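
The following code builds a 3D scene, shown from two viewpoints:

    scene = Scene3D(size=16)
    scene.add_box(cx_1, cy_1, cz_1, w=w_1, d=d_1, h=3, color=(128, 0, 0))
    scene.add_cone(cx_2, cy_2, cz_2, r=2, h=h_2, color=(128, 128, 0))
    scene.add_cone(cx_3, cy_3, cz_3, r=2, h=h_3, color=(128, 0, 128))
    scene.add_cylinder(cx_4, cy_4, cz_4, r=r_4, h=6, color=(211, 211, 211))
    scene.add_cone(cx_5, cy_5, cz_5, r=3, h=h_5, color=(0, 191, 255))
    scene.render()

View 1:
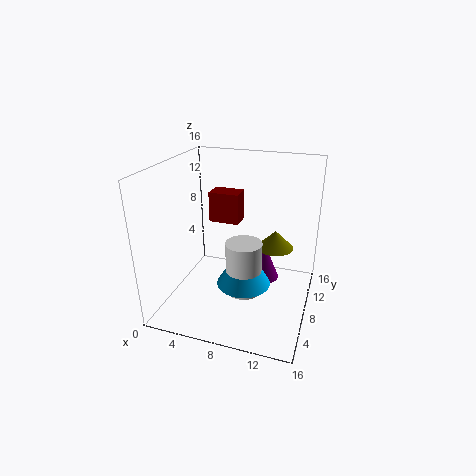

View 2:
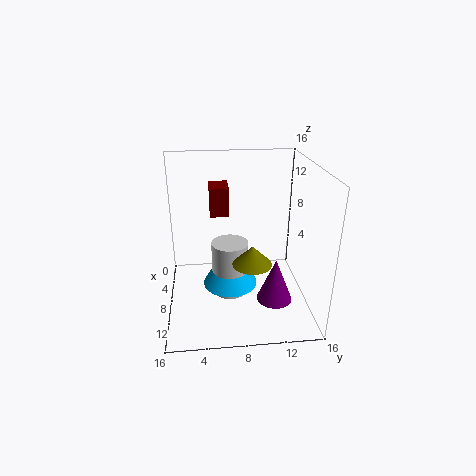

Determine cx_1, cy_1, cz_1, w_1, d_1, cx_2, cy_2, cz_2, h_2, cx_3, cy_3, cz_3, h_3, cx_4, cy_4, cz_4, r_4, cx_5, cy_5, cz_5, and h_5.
cx_1 = 6; cy_1 = 5; cz_1 = 11; w_1 = 3; d_1 = 2; cx_2 = 12; cy_2 = 9; cz_2 = 7; h_2 = 2; cx_3 = 10; cy_3 = 12; cz_3 = 1; h_3 = 5; cx_4 = 9; cy_4 = 7; cz_4 = 2; r_4 = 2; cx_5 = 9; cy_5 = 7; cz_5 = 3; h_5 = 5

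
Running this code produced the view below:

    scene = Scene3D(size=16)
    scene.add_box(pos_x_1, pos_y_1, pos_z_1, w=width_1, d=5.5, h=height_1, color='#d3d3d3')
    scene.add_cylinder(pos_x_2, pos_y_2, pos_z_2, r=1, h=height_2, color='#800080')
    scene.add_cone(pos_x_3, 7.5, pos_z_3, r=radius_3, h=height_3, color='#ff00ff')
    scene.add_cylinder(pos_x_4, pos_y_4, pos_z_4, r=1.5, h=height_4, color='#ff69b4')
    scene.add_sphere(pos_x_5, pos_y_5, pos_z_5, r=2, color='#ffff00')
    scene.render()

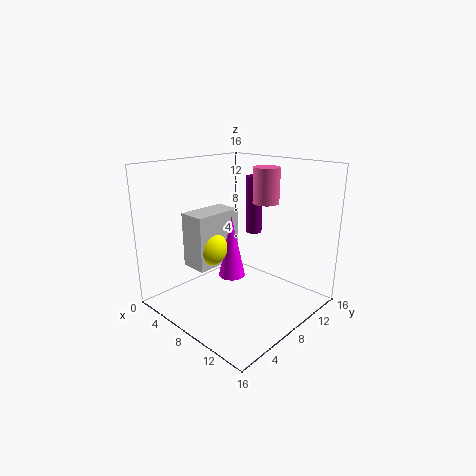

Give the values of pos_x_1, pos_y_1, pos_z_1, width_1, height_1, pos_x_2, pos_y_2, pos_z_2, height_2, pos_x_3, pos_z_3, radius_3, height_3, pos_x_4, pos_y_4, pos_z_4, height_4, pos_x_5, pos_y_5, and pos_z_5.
pos_x_1 = 4
pos_y_1 = 3.5
pos_z_1 = 5
width_1 = 3
height_1 = 6
pos_x_2 = 6
pos_y_2 = 13
pos_z_2 = 7
height_2 = 7
pos_x_3 = 7.5
pos_z_3 = 3.5
radius_3 = 1.5
height_3 = 7
pos_x_4 = 9
pos_y_4 = 11.5
pos_z_4 = 11.5
height_4 = 4
pos_x_5 = 6
pos_y_5 = 5.5
pos_z_5 = 7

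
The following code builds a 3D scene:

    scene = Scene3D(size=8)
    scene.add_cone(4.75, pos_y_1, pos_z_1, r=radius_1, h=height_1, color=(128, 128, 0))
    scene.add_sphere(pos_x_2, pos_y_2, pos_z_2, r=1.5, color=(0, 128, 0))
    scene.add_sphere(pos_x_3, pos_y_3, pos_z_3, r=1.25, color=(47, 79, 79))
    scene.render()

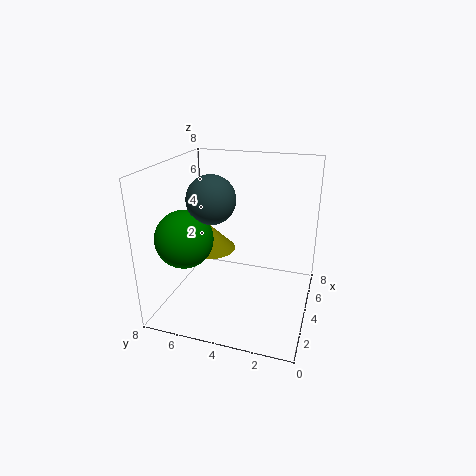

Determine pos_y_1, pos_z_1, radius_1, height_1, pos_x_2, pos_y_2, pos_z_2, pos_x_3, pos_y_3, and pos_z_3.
pos_y_1 = 6
pos_z_1 = 2.75
radius_1 = 1.5
height_1 = 1.5
pos_x_2 = 2
pos_y_2 = 6.25
pos_z_2 = 4.5
pos_x_3 = 2.75
pos_y_3 = 5
pos_z_3 = 6.5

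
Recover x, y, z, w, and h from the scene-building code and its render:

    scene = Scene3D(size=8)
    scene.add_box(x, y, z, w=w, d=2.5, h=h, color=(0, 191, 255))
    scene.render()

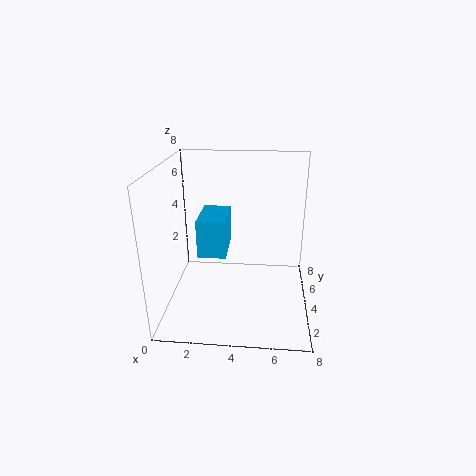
x = 2; y = 2.5; z = 3.5; w = 1.5; h = 2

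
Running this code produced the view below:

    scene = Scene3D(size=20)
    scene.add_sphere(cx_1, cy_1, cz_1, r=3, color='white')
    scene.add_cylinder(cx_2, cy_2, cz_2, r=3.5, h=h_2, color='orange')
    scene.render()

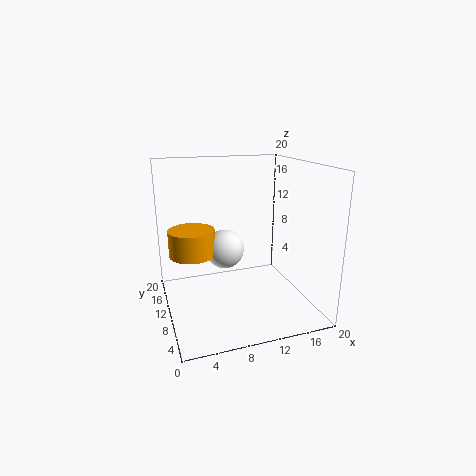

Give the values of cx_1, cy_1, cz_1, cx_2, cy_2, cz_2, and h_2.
cx_1 = 9.5; cy_1 = 15; cz_1 = 6.5; cx_2 = 4.5; cy_2 = 15.5; cz_2 = 6; h_2 = 4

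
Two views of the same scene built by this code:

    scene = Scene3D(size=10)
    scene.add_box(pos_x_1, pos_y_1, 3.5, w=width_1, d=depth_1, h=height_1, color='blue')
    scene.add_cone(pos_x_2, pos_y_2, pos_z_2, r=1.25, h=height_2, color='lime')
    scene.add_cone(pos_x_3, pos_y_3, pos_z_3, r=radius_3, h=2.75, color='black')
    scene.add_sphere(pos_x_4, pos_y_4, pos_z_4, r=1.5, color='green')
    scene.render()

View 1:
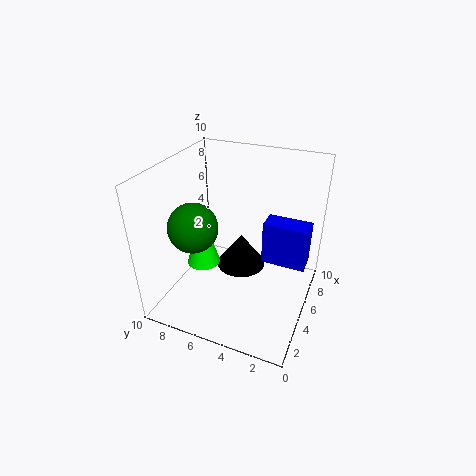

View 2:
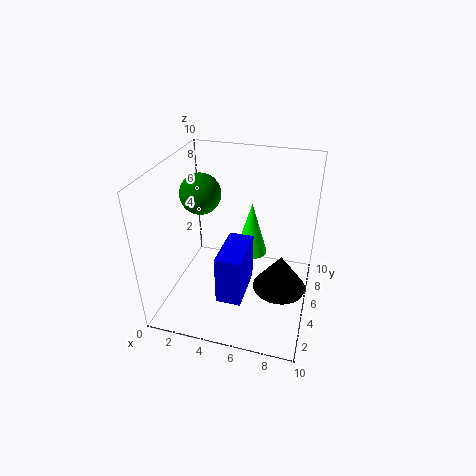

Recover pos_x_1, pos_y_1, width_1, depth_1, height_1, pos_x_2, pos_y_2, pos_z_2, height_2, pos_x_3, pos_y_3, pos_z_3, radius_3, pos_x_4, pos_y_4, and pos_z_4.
pos_x_1 = 5; pos_y_1 = 0.25; width_1 = 1.5; depth_1 = 3; height_1 = 3; pos_x_2 = 5.25; pos_y_2 = 8; pos_z_2 = 2; height_2 = 4.25; pos_x_3 = 8; pos_y_3 = 6; pos_z_3 = 0.5; radius_3 = 2; pos_x_4 = 1.75; pos_y_4 = 6.5; pos_z_4 = 7.25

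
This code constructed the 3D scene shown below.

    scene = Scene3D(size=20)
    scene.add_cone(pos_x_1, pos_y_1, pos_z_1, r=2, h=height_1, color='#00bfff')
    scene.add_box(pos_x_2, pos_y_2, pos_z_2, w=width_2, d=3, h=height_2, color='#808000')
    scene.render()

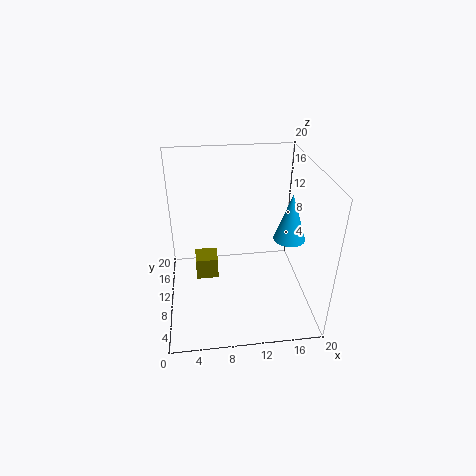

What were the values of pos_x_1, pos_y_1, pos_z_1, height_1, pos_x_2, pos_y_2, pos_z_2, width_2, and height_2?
pos_x_1 = 16, pos_y_1 = 6, pos_z_1 = 12, height_1 = 6, pos_x_2 = 4, pos_y_2 = 8, pos_z_2 = 5, width_2 = 3, height_2 = 3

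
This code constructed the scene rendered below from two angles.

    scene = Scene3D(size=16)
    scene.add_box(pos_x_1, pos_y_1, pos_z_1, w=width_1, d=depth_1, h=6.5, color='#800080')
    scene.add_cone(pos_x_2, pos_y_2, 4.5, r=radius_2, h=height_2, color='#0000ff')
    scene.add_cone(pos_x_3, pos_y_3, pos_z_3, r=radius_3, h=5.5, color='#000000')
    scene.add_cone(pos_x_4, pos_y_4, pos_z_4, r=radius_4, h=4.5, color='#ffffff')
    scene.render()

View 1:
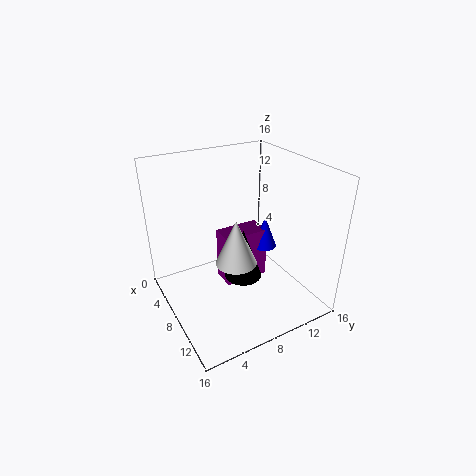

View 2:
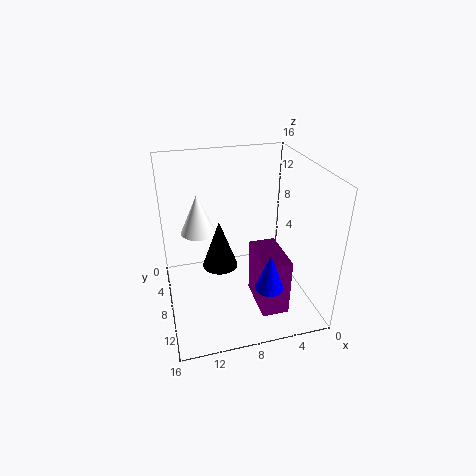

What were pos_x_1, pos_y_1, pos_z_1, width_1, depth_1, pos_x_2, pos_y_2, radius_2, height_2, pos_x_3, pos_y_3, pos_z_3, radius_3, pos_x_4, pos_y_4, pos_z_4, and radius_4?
pos_x_1 = 3.5
pos_y_1 = 7.5
pos_z_1 = 0.5
width_1 = 3
depth_1 = 5.5
pos_x_2 = 6
pos_y_2 = 13
radius_2 = 1.5
height_2 = 4
pos_x_3 = 10
pos_y_3 = 7.5
pos_z_3 = 4.5
radius_3 = 2
pos_x_4 = 12
pos_y_4 = 5.5
pos_z_4 = 8
radius_4 = 2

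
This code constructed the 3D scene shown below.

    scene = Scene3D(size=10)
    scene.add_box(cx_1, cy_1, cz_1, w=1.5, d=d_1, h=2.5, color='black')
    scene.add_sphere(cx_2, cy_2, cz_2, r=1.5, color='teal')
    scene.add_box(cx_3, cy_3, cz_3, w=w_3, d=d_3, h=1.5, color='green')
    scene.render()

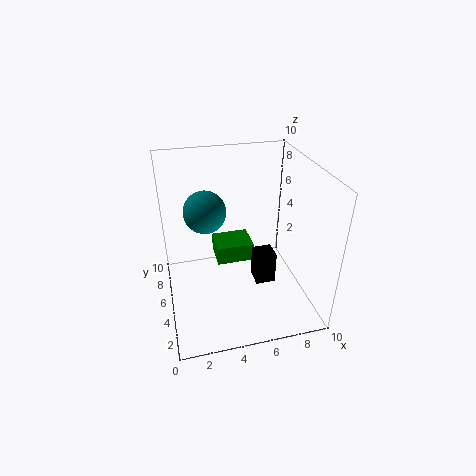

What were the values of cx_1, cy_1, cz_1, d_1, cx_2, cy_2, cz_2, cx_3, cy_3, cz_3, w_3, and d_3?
cx_1 = 6.5
cy_1 = 5
cz_1 = 0.5
d_1 = 1.5
cx_2 = 3
cy_2 = 6.5
cz_2 = 6.5
cx_3 = 4
cy_3 = 7.5
cz_3 = 1
w_3 = 3
d_3 = 2.5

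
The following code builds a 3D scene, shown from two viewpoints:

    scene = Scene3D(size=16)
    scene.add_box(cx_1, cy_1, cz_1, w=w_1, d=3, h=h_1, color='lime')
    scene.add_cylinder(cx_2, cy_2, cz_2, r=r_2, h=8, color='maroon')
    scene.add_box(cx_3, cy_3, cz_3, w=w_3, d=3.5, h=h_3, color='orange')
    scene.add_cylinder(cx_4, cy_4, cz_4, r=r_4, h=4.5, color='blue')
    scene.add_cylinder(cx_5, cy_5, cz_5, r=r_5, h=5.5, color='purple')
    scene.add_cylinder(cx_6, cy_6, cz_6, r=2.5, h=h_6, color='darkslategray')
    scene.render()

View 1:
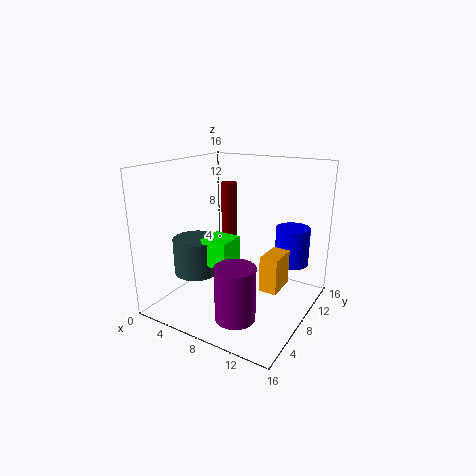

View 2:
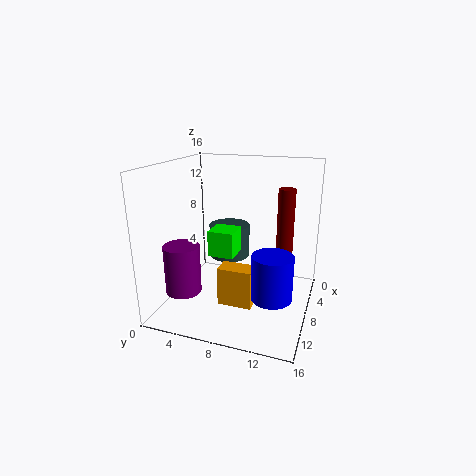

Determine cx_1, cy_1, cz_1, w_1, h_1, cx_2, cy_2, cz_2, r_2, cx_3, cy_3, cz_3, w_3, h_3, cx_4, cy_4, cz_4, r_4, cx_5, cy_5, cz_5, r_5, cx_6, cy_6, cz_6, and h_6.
cx_1 = 5.5; cy_1 = 4.5; cz_1 = 5.5; w_1 = 3; h_1 = 3; cx_2 = 4; cy_2 = 12.5; cz_2 = 5; r_2 = 1; cx_3 = 11; cy_3 = 7.5; cz_3 = 2.5; w_3 = 2; h_3 = 4; cx_4 = 12.5; cy_4 = 13; cz_4 = 4; r_4 = 2; cx_5 = 11; cy_5 = 2.5; cz_5 = 2; r_5 = 2; cx_6 = 4; cy_6 = 5.5; cz_6 = 4; h_6 = 4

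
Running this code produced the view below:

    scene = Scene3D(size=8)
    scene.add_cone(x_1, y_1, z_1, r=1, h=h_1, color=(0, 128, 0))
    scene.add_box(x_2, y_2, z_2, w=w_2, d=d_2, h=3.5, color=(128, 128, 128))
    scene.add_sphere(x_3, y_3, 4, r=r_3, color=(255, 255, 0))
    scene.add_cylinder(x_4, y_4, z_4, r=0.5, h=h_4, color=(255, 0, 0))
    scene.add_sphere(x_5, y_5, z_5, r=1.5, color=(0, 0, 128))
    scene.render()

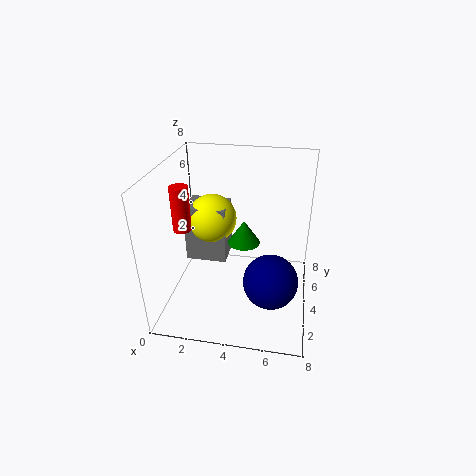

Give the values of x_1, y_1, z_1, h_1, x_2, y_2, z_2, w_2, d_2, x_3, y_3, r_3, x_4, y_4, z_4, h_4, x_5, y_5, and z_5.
x_1 = 4, y_1 = 6, z_1 = 2.5, h_1 = 1.5, x_2 = 0.5, y_2 = 5, z_2 = 1.5, w_2 = 2.5, d_2 = 2, x_3 = 2, y_3 = 6, r_3 = 1.5, x_4 = 1, y_4 = 3.5, z_4 = 4.5, h_4 = 2.5, x_5 = 6, y_5 = 3, z_5 = 2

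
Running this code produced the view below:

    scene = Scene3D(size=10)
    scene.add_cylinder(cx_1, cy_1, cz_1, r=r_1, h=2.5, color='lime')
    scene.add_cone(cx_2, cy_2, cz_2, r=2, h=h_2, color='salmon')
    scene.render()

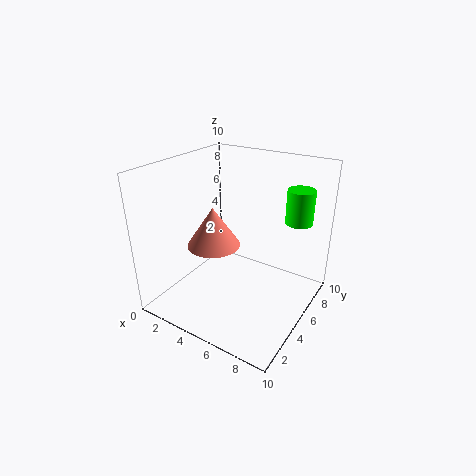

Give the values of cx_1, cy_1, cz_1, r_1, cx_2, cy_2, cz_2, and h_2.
cx_1 = 8
cy_1 = 8.5
cz_1 = 5.5
r_1 = 1
cx_2 = 2.5
cy_2 = 5.5
cz_2 = 3.5
h_2 = 3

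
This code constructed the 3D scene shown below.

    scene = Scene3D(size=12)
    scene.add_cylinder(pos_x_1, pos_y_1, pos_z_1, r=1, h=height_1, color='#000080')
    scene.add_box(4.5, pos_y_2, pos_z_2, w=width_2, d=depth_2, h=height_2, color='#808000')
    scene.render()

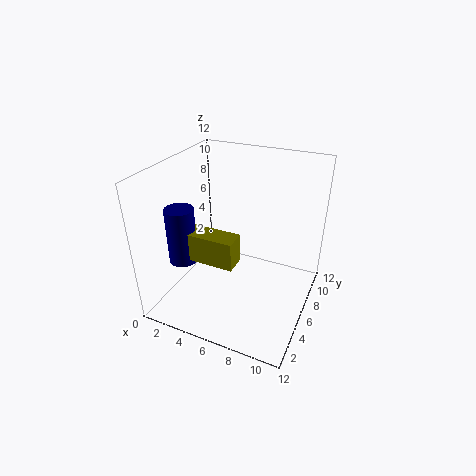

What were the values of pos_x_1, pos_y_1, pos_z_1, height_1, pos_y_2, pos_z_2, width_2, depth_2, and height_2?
pos_x_1 = 4, pos_y_1 = 1, pos_z_1 = 6.5, height_1 = 4, pos_y_2 = 0.5, pos_z_2 = 7, width_2 = 3.5, depth_2 = 1.5, height_2 = 2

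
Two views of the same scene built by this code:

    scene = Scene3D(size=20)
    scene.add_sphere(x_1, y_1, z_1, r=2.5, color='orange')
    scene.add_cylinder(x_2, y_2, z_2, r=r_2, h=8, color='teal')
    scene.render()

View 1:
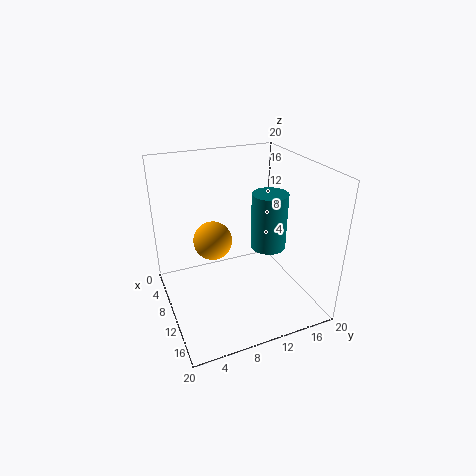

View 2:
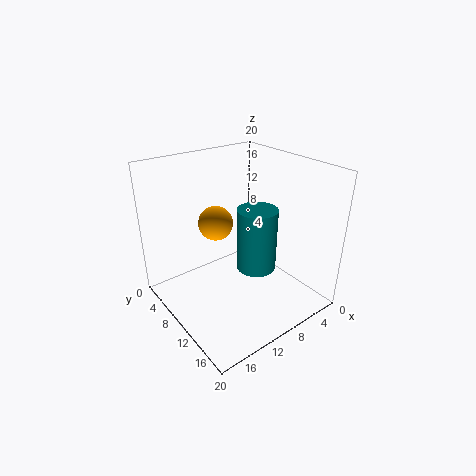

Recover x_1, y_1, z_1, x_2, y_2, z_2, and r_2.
x_1 = 11; y_1 = 6; z_1 = 11; x_2 = 10.5; y_2 = 14.5; z_2 = 8; r_2 = 2.5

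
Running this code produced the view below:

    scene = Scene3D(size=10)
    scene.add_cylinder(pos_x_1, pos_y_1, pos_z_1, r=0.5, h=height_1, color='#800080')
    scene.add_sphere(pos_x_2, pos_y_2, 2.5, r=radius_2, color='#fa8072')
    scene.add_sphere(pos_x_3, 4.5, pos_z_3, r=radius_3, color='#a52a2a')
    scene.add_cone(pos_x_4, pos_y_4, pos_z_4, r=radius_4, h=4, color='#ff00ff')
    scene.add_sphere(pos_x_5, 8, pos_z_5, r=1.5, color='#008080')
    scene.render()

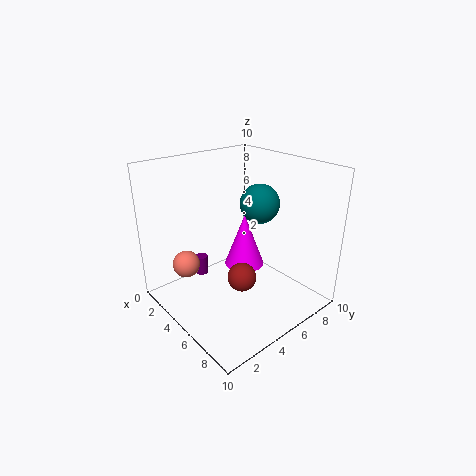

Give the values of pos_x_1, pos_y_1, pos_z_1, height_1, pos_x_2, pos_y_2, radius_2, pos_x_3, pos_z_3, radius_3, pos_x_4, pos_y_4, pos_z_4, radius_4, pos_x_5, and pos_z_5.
pos_x_1 = 1; pos_y_1 = 4.5; pos_z_1 = 0.5; height_1 = 1.5; pos_x_2 = 2; pos_y_2 = 2.5; radius_2 = 1; pos_x_3 = 6; pos_z_3 = 2.5; radius_3 = 1; pos_x_4 = 4; pos_y_4 = 6.5; pos_z_4 = 2; radius_4 = 1.5; pos_x_5 = 4; pos_z_5 = 6.5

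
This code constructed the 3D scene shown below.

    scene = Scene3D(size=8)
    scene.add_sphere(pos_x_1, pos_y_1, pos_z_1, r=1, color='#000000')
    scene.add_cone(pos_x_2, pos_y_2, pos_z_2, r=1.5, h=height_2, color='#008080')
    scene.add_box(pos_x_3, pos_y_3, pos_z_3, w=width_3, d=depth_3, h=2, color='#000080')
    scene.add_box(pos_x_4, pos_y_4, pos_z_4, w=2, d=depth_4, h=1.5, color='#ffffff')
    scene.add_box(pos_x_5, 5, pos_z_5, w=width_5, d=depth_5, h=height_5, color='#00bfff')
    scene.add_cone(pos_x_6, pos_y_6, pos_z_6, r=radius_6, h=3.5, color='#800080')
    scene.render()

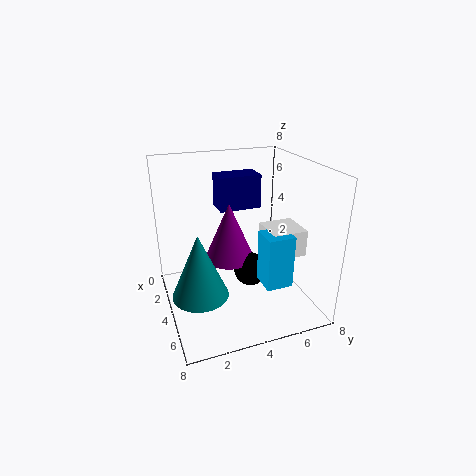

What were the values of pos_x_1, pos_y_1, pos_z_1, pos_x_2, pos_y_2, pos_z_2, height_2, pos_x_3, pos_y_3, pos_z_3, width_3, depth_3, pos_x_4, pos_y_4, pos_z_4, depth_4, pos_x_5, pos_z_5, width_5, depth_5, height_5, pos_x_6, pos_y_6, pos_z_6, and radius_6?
pos_x_1 = 3.5; pos_y_1 = 5; pos_z_1 = 1.5; pos_x_2 = 5; pos_y_2 = 1.5; pos_z_2 = 1.5; height_2 = 3.5; pos_x_3 = 1; pos_y_3 = 3.5; pos_z_3 = 5; width_3 = 1.5; depth_3 = 2.5; pos_x_4 = 3.5; pos_y_4 = 5.5; pos_z_4 = 3; depth_4 = 2; pos_x_5 = 4.5; pos_z_5 = 1.5; width_5 = 1.5; depth_5 = 1.5; height_5 = 3; pos_x_6 = 2.5; pos_y_6 = 4; pos_z_6 = 2; radius_6 = 1.5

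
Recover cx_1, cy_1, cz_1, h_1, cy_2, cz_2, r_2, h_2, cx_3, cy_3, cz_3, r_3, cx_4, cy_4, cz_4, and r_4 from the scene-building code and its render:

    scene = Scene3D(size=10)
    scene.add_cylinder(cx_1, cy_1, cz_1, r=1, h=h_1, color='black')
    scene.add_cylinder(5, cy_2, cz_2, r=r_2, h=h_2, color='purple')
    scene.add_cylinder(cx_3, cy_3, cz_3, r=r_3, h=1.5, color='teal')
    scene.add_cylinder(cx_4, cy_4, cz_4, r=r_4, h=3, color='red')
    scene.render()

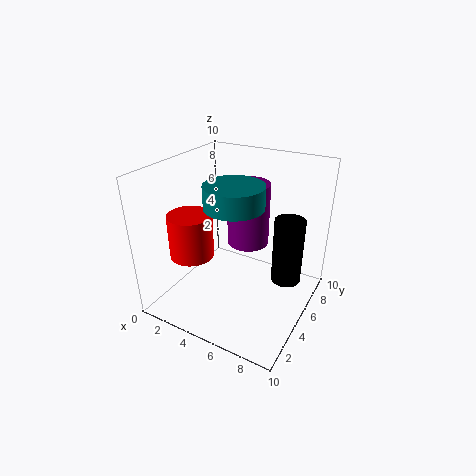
cx_1 = 8.5
cy_1 = 5.5
cz_1 = 2.5
h_1 = 4.5
cy_2 = 6.5
cz_2 = 4
r_2 = 1.5
h_2 = 4.5
cx_3 = 5
cy_3 = 4.5
cz_3 = 7.5
r_3 = 2
cx_4 = 2.5
cy_4 = 3
cz_4 = 4
r_4 = 1.5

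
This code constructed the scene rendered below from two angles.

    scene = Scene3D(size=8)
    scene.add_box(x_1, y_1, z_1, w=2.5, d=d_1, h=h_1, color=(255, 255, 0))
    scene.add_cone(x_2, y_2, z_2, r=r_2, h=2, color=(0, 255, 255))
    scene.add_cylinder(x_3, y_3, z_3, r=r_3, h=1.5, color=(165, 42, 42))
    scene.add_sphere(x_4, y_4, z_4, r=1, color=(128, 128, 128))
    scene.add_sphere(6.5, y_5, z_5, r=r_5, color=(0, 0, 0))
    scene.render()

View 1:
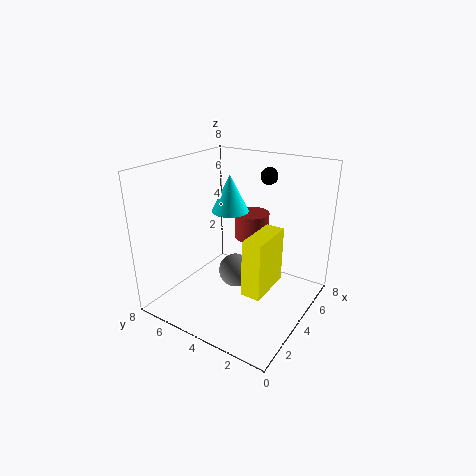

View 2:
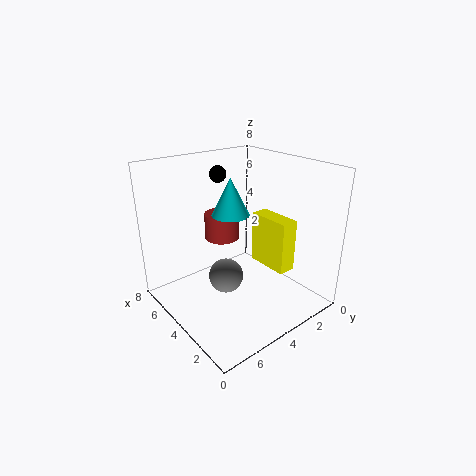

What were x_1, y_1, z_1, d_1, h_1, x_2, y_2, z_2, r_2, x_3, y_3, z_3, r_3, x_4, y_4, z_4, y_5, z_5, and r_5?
x_1 = 2
y_1 = 1.5
z_1 = 2
d_1 = 1
h_1 = 3
x_2 = 4
y_2 = 4.5
z_2 = 5.5
r_2 = 1
x_3 = 5.5
y_3 = 4
z_3 = 3.5
r_3 = 1
x_4 = 4.5
y_4 = 4.5
z_4 = 1.5
y_5 = 3.5
z_5 = 7
r_5 = 0.5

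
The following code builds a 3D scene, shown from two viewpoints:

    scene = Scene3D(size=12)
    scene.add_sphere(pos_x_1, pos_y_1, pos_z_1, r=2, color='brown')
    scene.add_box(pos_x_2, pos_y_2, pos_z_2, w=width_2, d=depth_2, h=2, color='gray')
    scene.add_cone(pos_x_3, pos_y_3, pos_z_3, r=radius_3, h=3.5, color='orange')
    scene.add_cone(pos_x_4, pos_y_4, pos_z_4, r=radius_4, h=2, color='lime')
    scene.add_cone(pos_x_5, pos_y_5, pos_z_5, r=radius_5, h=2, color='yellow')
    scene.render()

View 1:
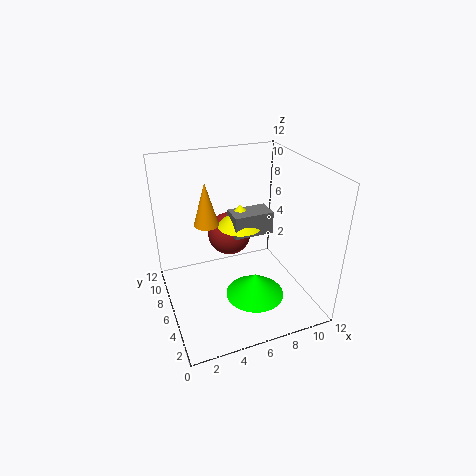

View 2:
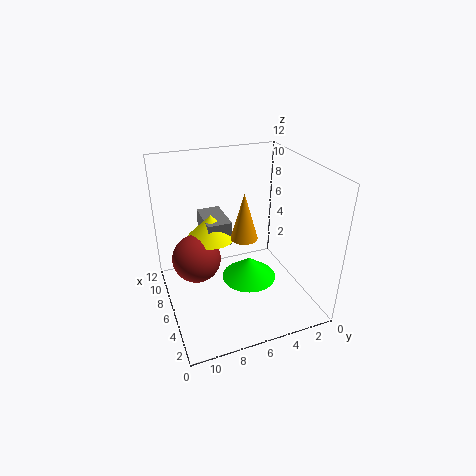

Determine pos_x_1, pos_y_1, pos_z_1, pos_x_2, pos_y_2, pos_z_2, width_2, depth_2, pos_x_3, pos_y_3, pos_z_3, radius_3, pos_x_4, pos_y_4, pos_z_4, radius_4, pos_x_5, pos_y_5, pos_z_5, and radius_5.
pos_x_1 = 6.5
pos_y_1 = 9.5
pos_z_1 = 4.5
pos_x_2 = 6
pos_y_2 = 6.5
pos_z_2 = 5.5
width_2 = 3.5
depth_2 = 2
pos_x_3 = 3.5
pos_y_3 = 6.5
pos_z_3 = 7.5
radius_3 = 1
pos_x_4 = 7
pos_y_4 = 4.5
pos_z_4 = 1
radius_4 = 2.5
pos_x_5 = 7
pos_y_5 = 8
pos_z_5 = 6
radius_5 = 2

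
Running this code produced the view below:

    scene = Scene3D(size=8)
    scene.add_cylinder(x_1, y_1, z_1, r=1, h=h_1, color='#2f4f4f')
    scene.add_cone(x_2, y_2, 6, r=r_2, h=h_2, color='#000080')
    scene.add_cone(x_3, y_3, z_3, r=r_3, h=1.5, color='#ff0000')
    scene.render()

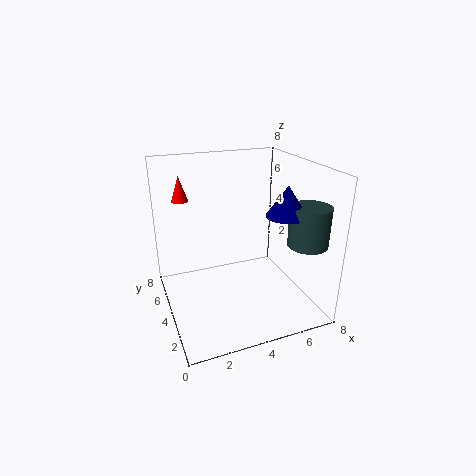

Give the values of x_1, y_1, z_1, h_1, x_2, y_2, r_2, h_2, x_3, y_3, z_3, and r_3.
x_1 = 6.5, y_1 = 1, z_1 = 4.5, h_1 = 2, x_2 = 5.5, y_2 = 1.5, r_2 = 1, h_2 = 1.5, x_3 = 1.5, y_3 = 7, z_3 = 5.5, r_3 = 0.5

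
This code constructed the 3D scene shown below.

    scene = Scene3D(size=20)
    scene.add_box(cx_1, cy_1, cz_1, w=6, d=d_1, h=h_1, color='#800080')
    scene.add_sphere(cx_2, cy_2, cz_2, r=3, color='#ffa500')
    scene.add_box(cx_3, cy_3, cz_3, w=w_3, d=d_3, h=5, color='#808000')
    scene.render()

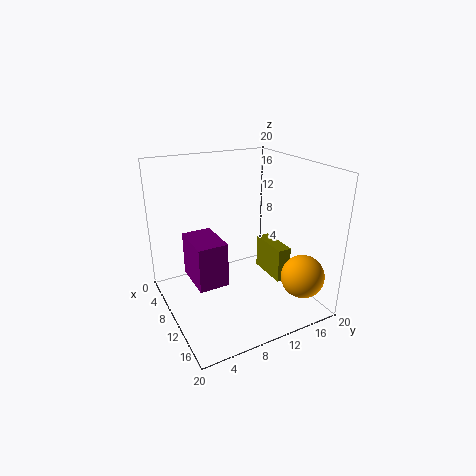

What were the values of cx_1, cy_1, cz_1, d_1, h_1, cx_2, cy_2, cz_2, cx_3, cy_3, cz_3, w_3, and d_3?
cx_1 = 7
cy_1 = 3
cz_1 = 5
d_1 = 4
h_1 = 6
cx_2 = 16
cy_2 = 17
cz_2 = 5
cx_3 = 7
cy_3 = 15
cz_3 = 3
w_3 = 6
d_3 = 2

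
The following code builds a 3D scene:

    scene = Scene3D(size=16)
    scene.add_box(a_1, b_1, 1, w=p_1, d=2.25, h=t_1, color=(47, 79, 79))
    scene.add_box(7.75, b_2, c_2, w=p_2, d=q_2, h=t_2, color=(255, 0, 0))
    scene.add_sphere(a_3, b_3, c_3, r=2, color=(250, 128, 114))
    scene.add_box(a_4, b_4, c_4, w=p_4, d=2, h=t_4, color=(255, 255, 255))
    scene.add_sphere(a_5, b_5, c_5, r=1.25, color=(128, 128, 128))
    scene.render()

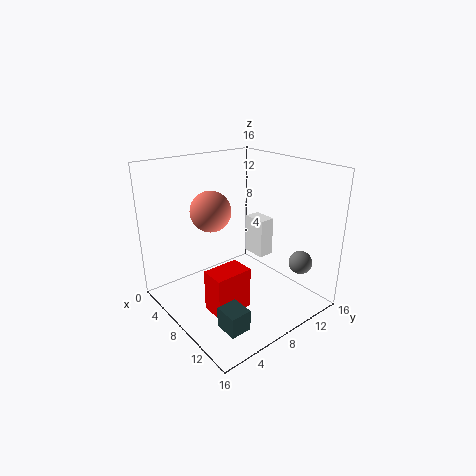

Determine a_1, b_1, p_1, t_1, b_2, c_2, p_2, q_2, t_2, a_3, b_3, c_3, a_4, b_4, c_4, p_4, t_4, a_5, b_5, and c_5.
a_1 = 11.5; b_1 = 2.5; p_1 = 2.5; t_1 = 2.25; b_2 = 3.5; c_2 = 0.5; p_2 = 2.75; q_2 = 4.25; t_2 = 4.75; a_3 = 8.75; b_3 = 4; c_3 = 12.25; a_4 = 3.25; b_4 = 13.25; c_4 = 3; p_4 = 3; t_4 = 5; a_5 = 13.75; b_5 = 12; c_5 = 6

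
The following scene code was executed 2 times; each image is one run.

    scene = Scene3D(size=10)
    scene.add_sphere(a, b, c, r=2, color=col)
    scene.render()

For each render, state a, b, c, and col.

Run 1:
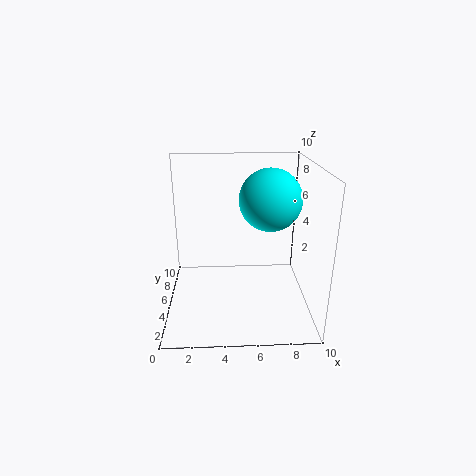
a = 7; b = 4; c = 8; col = 'cyan'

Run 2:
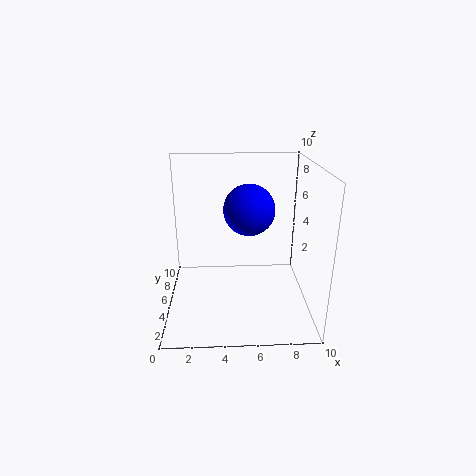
a = 6; b = 8; c = 6; col = 'blue'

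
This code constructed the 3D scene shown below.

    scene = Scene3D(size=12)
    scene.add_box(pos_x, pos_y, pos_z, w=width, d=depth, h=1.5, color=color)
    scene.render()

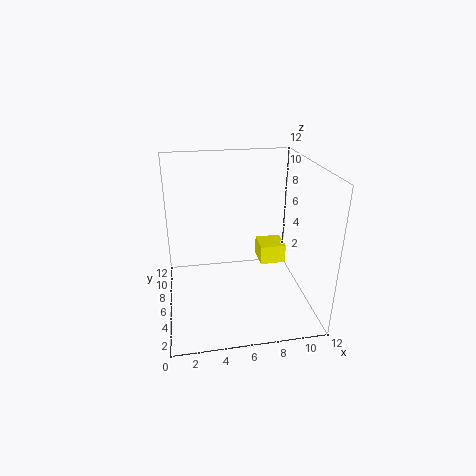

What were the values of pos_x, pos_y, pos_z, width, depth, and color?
pos_x = 7.5
pos_y = 4
pos_z = 4.5
width = 2
depth = 2
color = 'yellow'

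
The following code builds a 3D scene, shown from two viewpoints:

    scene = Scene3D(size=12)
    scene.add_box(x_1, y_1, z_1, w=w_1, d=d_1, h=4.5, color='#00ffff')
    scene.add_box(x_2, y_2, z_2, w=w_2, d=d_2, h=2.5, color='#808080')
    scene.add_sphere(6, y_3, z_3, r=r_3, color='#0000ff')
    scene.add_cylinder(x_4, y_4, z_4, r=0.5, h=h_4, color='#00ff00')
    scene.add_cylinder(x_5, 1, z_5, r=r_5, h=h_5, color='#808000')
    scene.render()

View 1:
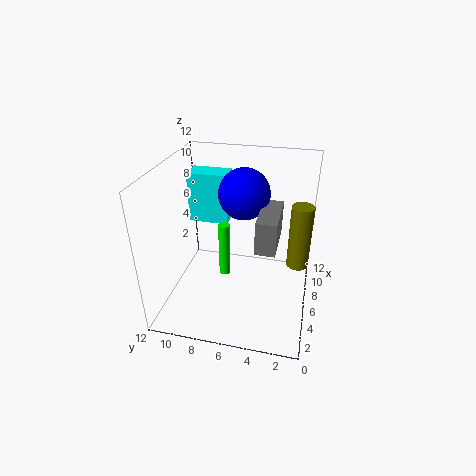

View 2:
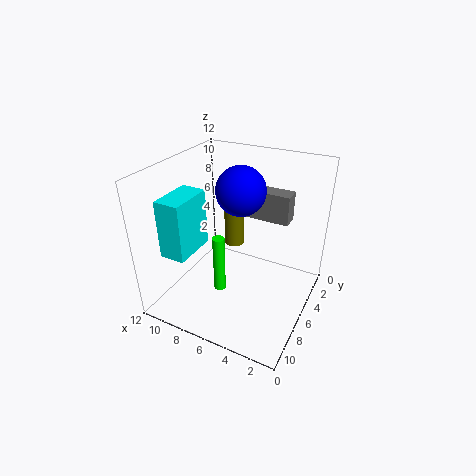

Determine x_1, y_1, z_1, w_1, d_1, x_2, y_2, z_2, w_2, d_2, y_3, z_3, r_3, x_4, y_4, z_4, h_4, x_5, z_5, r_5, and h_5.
x_1 = 8; y_1 = 7.5; z_1 = 6; w_1 = 2; d_1 = 3.5; x_2 = 2.5; y_2 = 2.5; z_2 = 7; w_2 = 4; d_2 = 1.5; y_3 = 5.5; z_3 = 10; r_3 = 2; x_4 = 7; y_4 = 7.5; z_4 = 1.5; h_4 = 5; x_5 = 9; z_5 = 2; r_5 = 1; h_5 = 6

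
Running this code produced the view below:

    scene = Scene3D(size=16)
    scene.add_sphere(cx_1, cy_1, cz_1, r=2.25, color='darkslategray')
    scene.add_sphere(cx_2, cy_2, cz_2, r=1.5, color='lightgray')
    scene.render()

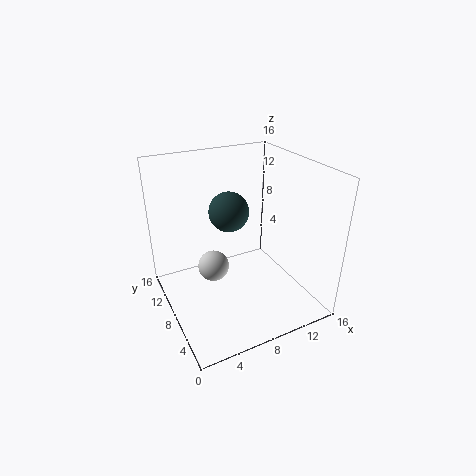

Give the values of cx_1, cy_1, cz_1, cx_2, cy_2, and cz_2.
cx_1 = 7.75; cy_1 = 9.75; cz_1 = 10.5; cx_2 = 3.75; cy_2 = 5; cz_2 = 7.5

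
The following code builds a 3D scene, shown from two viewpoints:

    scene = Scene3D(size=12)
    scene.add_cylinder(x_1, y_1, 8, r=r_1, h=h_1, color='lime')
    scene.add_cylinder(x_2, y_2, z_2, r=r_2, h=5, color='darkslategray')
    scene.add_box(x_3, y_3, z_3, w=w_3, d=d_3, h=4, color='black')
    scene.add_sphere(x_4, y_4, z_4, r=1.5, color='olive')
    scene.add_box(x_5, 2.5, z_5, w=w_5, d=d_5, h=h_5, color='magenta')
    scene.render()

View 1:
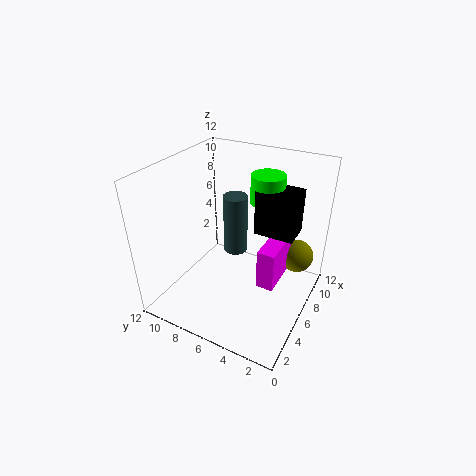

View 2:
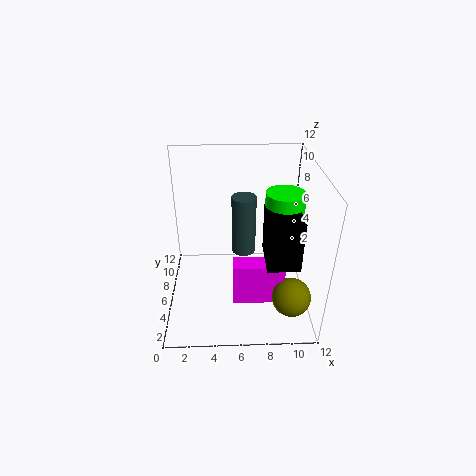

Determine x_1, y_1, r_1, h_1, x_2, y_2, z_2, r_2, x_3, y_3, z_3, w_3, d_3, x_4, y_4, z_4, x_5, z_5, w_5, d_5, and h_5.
x_1 = 9.5, y_1 = 5, r_1 = 1.5, h_1 = 2.5, x_2 = 6.5, y_2 = 6.5, z_2 = 4.5, r_2 = 1, x_3 = 8, y_3 = 2, z_3 = 5.5, w_3 = 2.5, d_3 = 3.5, x_4 = 10, y_4 = 2, z_4 = 3, x_5 = 5.5, z_5 = 2, w_5 = 4, d_5 = 1.5, h_5 = 3.5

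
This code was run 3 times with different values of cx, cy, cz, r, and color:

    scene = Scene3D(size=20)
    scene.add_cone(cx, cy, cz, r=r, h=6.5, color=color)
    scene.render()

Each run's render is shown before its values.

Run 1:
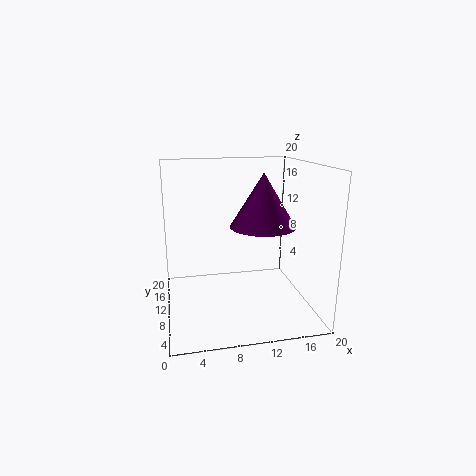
cx = 12; cy = 5; cz = 13; r = 4; color = 'purple'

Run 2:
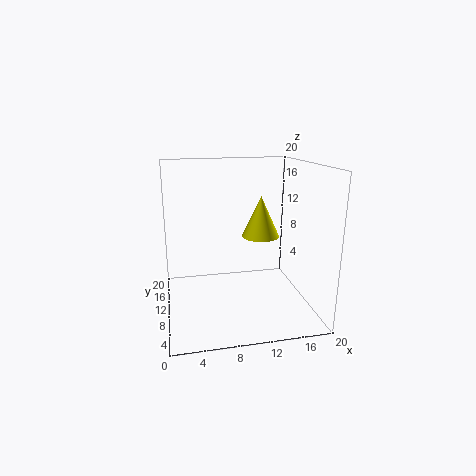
cx = 15; cy = 16; cz = 8; r = 3; color = 'yellow'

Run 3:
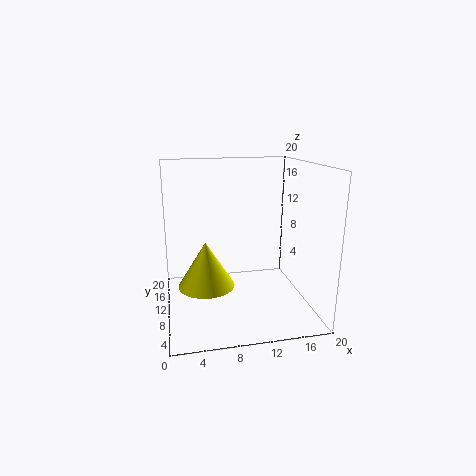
cx = 5.5; cy = 10.5; cz = 3; r = 4; color = 'yellow'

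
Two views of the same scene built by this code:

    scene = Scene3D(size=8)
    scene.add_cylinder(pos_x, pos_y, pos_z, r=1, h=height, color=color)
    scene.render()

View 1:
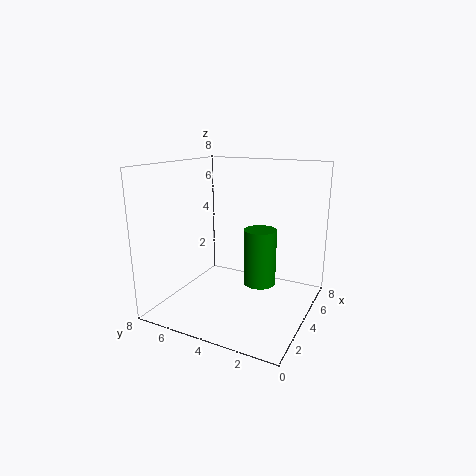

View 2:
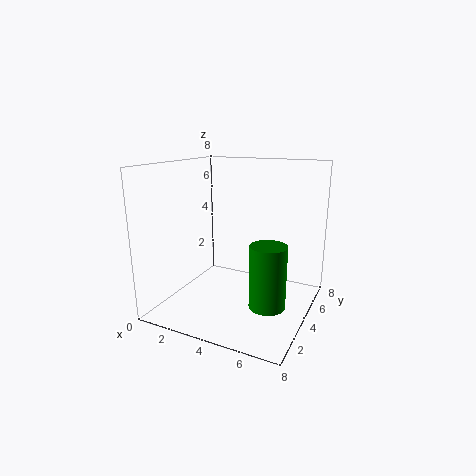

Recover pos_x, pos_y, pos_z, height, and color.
pos_x = 6
pos_y = 3.5
pos_z = 0.5
height = 3.5
color = 'green'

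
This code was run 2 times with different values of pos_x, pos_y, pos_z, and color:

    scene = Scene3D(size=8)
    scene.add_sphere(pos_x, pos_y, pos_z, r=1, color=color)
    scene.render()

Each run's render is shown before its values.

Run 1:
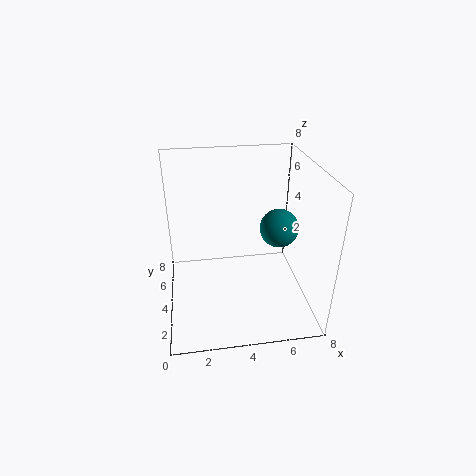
pos_x = 6; pos_y = 3; pos_z = 5; color = 'teal'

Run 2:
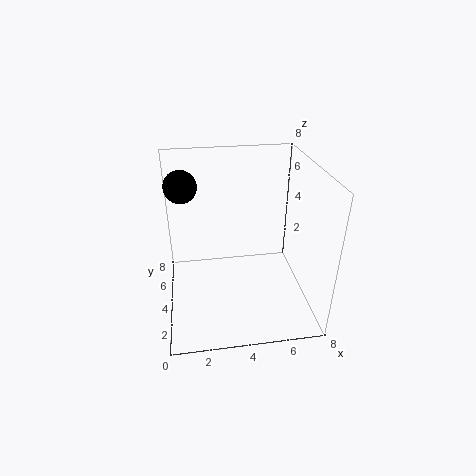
pos_x = 1; pos_y = 7; pos_z = 6; color = 'black'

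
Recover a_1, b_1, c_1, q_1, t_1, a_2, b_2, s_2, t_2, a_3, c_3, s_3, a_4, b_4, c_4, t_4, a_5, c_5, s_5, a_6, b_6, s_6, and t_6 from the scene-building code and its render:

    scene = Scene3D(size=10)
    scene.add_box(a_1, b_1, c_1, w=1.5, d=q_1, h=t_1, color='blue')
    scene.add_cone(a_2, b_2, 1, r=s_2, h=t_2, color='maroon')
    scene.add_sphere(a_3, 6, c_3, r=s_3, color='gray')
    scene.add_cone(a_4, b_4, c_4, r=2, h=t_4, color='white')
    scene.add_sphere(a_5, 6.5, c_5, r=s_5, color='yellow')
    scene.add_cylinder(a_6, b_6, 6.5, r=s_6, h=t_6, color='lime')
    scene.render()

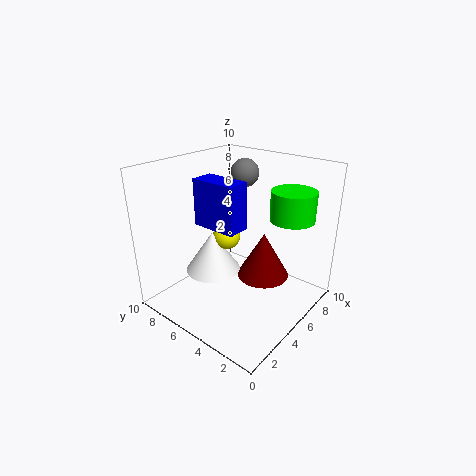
a_1 = 2.5
b_1 = 3.5
c_1 = 6.5
q_1 = 3
t_1 = 3
a_2 = 7.5
b_2 = 4.5
s_2 = 2
t_2 = 3.5
a_3 = 7
c_3 = 9
s_3 = 1
a_4 = 4.5
b_4 = 7
c_4 = 2
t_4 = 3
a_5 = 5.5
c_5 = 4.5
s_5 = 1
a_6 = 7
b_6 = 2
s_6 = 1.5
t_6 = 2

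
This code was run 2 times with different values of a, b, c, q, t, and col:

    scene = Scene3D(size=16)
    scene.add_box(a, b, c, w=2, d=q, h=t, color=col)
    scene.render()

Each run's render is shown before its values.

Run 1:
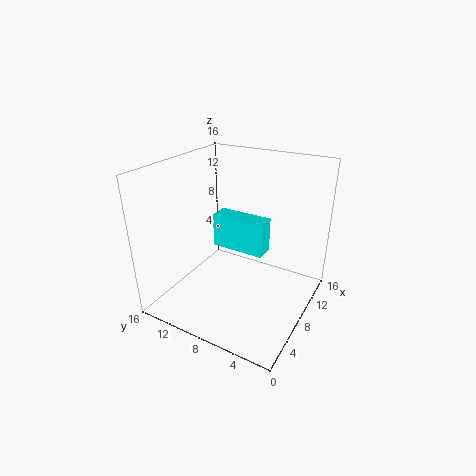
a = 5.5
b = 4
c = 8
q = 5.5
t = 3.5
col = 'cyan'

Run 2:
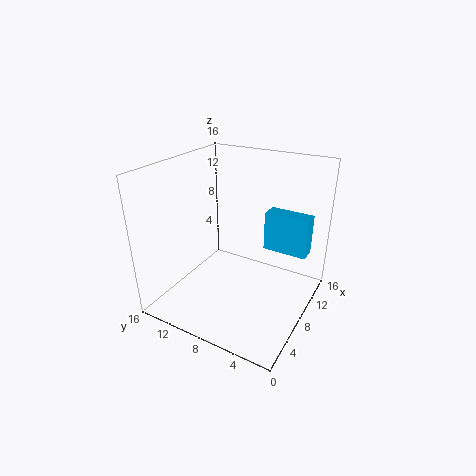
a = 10.5
b = 1
c = 6
q = 5
t = 4.5
col = 'deepskyblue'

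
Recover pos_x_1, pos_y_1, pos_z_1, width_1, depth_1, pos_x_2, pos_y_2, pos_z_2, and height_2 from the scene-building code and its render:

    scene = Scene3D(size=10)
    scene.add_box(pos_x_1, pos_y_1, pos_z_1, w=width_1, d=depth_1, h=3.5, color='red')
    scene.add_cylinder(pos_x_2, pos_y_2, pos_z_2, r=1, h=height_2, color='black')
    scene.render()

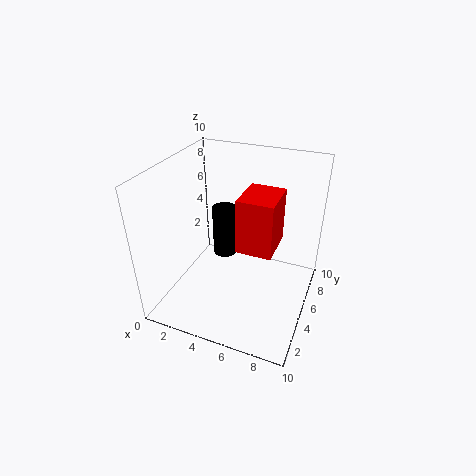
pos_x_1 = 5.75, pos_y_1 = 2.75, pos_z_1 = 5.5, width_1 = 2.25, depth_1 = 2.75, pos_x_2 = 2.25, pos_y_2 = 8.75, pos_z_2 = 0.75, height_2 = 4.25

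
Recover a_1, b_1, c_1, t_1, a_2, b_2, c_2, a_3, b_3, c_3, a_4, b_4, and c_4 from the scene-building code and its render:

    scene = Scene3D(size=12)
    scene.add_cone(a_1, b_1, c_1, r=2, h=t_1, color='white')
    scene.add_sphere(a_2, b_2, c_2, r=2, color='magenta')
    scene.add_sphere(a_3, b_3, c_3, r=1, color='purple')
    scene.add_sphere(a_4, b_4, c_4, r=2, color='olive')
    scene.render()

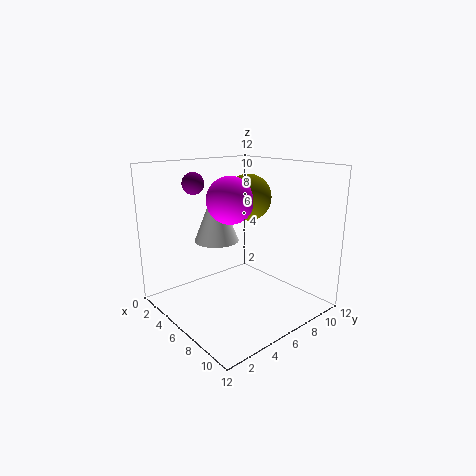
a_1 = 3
b_1 = 6
c_1 = 5
t_1 = 5
a_2 = 5
b_2 = 6
c_2 = 9
a_3 = 1
b_3 = 5
c_3 = 10
a_4 = 5
b_4 = 8
c_4 = 9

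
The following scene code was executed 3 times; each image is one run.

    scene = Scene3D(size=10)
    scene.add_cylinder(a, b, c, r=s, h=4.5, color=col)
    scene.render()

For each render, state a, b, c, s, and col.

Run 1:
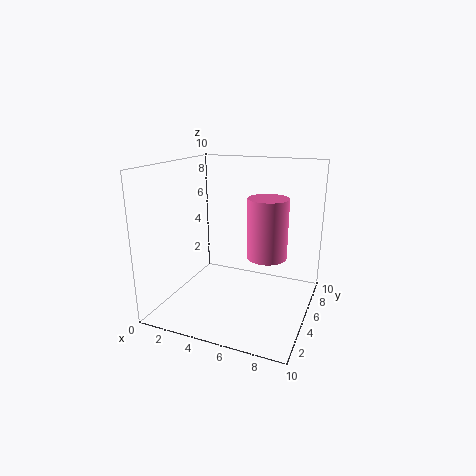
a = 6.5; b = 7; c = 3; s = 1.5; col = 'hotpink'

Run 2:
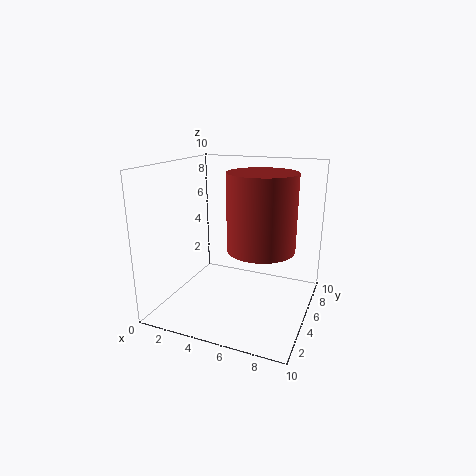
a = 7.5; b = 2.5; c = 5.5; s = 2; col = 'brown'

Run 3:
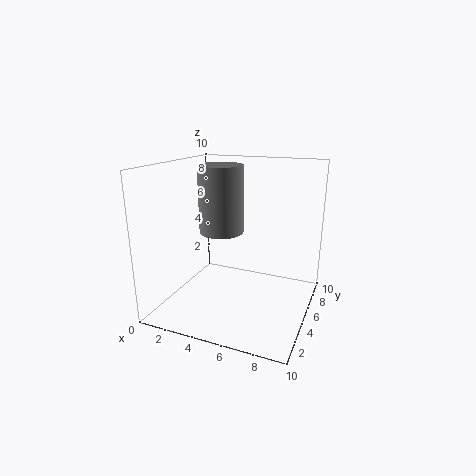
a = 4; b = 4.5; c = 5.5; s = 1.5; col = 'gray'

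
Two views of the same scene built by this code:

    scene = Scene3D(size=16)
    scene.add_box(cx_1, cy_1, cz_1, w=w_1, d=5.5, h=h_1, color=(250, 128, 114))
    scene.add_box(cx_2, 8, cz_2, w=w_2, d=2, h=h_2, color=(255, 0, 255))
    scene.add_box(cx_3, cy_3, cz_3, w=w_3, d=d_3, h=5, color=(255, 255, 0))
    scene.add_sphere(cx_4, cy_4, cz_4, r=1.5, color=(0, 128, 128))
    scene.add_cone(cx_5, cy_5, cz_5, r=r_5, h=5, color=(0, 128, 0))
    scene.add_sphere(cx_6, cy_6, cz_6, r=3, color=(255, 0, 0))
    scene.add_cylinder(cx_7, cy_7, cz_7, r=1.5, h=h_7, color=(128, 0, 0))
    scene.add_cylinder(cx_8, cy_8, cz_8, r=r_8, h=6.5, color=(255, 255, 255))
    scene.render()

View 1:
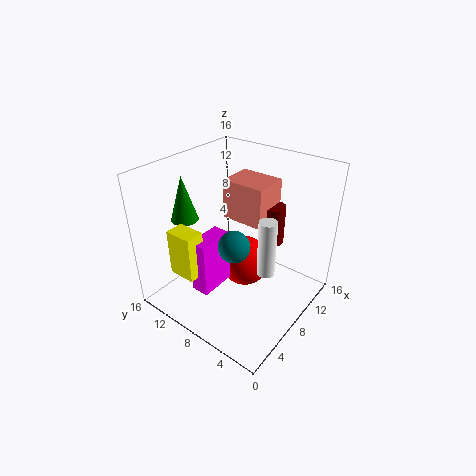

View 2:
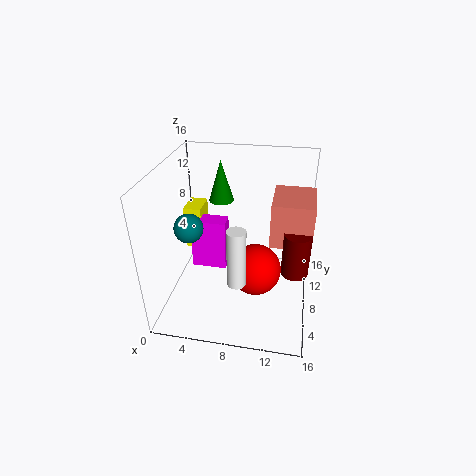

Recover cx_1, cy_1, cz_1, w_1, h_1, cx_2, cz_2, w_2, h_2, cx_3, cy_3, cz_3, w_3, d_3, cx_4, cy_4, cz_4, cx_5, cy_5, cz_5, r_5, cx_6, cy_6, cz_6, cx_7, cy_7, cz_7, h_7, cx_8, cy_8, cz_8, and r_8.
cx_1 = 11.5, cy_1 = 7.5, cz_1 = 7.5, w_1 = 4.5, h_1 = 5, cx_2 = 2.5, cz_2 = 3.5, w_2 = 4, h_2 = 6, cx_3 = 1.5, cy_3 = 9, cz_3 = 5.5, w_3 = 2, d_3 = 3, cx_4 = 3.5, cy_4 = 5, cz_4 = 10.5, cx_5 = 5, cy_5 = 13, cz_5 = 10, r_5 = 1.5, cx_6 = 10, cy_6 = 8.5, cz_6 = 3.5, cx_7 = 14.5, cy_7 = 7.5, cz_7 = 4.5, h_7 = 5, cx_8 = 8.5, cy_8 = 4.5, cz_8 = 4.5, r_8 = 1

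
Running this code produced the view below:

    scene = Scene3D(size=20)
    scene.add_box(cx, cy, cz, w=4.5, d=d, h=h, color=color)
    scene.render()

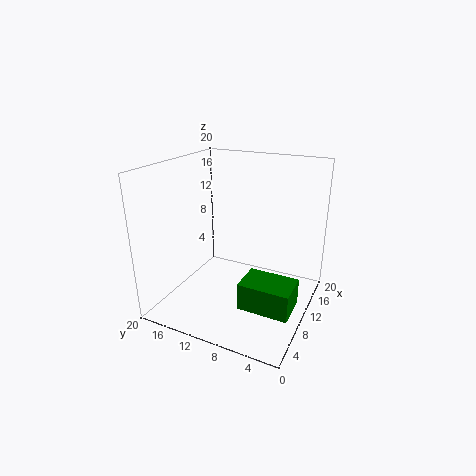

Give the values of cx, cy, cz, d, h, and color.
cx = 3.5
cy = 0.5
cz = 3.5
d = 6.5
h = 3.5
color = 'green'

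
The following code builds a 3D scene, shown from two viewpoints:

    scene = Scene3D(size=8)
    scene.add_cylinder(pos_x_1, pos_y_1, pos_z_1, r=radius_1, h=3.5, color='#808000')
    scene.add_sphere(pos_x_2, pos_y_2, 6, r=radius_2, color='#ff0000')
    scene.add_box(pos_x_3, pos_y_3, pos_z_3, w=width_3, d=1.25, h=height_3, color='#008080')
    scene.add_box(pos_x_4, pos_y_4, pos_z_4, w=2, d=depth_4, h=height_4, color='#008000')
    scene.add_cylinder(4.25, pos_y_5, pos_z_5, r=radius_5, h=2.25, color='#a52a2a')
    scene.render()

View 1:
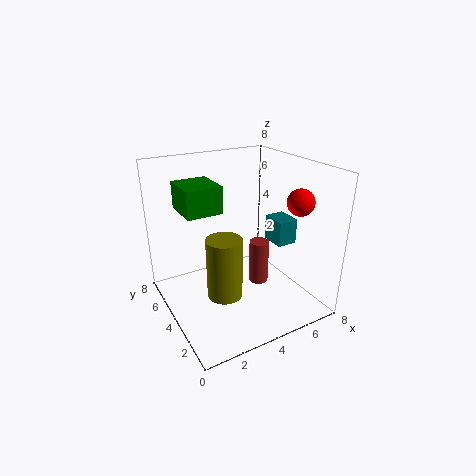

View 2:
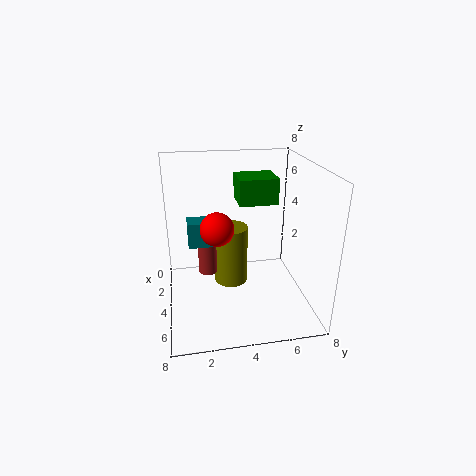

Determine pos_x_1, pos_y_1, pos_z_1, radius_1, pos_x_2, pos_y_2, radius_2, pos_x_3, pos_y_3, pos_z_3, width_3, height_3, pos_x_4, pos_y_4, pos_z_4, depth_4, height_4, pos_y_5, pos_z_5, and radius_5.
pos_x_1 = 3; pos_y_1 = 3.75; pos_z_1 = 0.75; radius_1 = 1; pos_x_2 = 7; pos_y_2 = 2.5; radius_2 = 0.75; pos_x_3 = 4.75; pos_y_3 = 1.25; pos_z_3 = 4.5; width_3 = 1; height_3 = 1.25; pos_x_4 = 1.25; pos_y_4 = 4.25; pos_z_4 = 5.5; depth_4 = 2.25; height_4 = 1.5; pos_y_5 = 2.25; pos_z_5 = 2.25; radius_5 = 0.5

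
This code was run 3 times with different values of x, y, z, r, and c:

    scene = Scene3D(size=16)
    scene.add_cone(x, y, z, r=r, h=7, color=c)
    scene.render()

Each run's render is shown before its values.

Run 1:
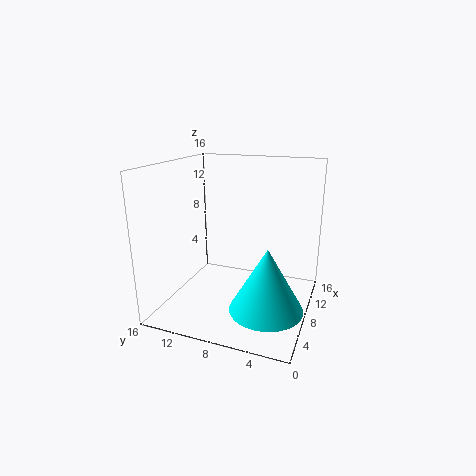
x = 6, y = 4, z = 1, r = 4, c = 'cyan'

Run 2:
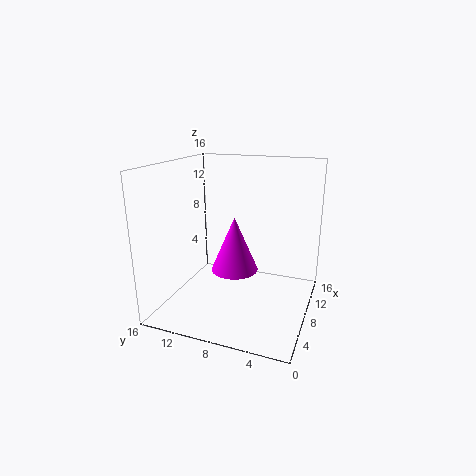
x = 12, y = 10, z = 2, r = 3, c = 'magenta'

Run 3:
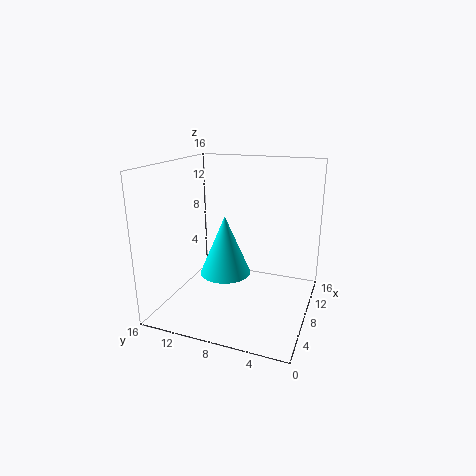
x = 9, y = 10, z = 3, r = 3, c = 'cyan'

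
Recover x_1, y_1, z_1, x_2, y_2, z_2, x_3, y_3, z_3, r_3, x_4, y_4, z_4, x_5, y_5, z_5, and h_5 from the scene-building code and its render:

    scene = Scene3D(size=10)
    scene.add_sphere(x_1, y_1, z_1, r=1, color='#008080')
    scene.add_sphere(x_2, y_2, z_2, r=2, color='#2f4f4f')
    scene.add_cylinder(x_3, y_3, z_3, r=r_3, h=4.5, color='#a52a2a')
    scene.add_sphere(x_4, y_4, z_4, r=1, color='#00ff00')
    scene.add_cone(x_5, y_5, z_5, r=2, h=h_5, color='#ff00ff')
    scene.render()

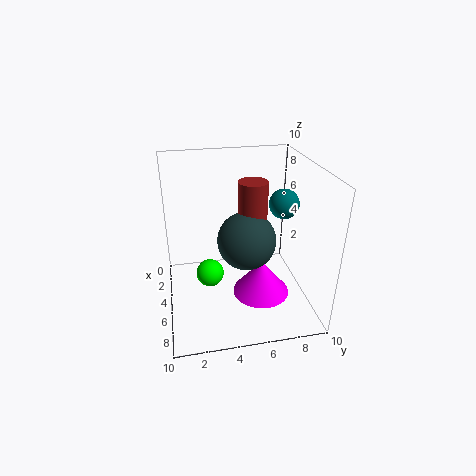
x_1 = 5.5; y_1 = 8; z_1 = 7.5; x_2 = 5.5; y_2 = 5.5; z_2 = 5; x_3 = 5; y_3 = 6; z_3 = 4.5; r_3 = 1; x_4 = 4.5; y_4 = 3; z_4 = 2; x_5 = 6; y_5 = 6.5; z_5 = 1; h_5 = 2.5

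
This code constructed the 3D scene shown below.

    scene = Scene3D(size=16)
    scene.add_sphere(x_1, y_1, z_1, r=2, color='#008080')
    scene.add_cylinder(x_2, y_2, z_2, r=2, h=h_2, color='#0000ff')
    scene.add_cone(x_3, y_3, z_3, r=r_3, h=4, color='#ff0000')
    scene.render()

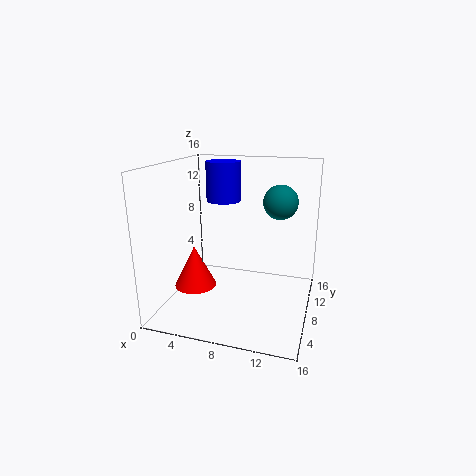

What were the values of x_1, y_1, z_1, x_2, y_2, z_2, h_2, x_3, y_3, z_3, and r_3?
x_1 = 12; y_1 = 11.5; z_1 = 11.5; x_2 = 5.5; y_2 = 10.5; z_2 = 11.5; h_2 = 4.5; x_3 = 5.5; y_3 = 2; z_3 = 5; r_3 = 2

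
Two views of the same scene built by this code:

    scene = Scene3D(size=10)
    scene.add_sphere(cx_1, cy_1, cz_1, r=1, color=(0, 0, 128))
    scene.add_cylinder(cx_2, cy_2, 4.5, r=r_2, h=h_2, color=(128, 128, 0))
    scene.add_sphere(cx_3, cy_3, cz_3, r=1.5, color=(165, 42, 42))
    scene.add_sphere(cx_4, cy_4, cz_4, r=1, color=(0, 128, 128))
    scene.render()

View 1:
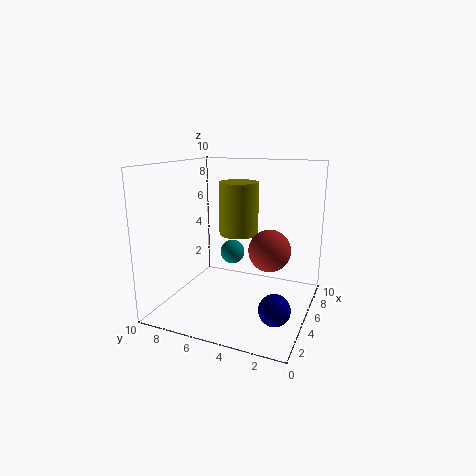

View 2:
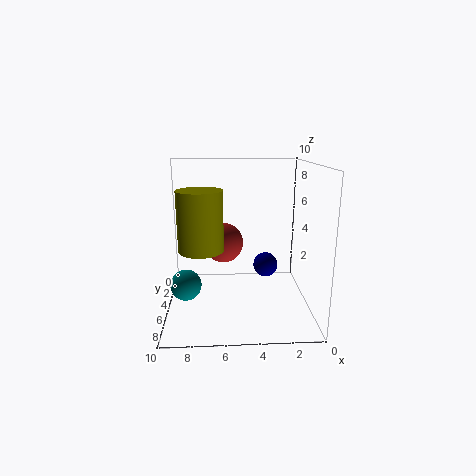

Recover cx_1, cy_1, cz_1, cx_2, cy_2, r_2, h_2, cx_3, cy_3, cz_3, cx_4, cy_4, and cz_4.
cx_1 = 2.5
cy_1 = 1.5
cz_1 = 1.5
cx_2 = 7.5
cy_2 = 6
r_2 = 1.5
h_2 = 4
cx_3 = 6
cy_3 = 3
cz_3 = 4
cx_4 = 8.5
cy_4 = 7
cz_4 = 2.5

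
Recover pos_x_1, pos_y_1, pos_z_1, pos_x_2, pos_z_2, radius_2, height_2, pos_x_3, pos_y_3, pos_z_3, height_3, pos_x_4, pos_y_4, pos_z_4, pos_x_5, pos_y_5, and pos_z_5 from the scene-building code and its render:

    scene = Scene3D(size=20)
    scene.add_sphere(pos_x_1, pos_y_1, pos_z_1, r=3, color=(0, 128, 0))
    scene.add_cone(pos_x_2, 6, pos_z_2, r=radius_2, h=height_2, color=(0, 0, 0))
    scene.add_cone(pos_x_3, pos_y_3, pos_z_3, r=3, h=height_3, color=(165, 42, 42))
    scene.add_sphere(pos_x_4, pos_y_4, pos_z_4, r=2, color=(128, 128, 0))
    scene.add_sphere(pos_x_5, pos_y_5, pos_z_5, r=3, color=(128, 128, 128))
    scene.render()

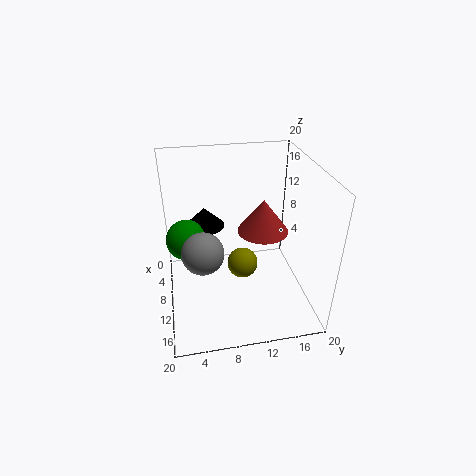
pos_x_1 = 6; pos_y_1 = 3; pos_z_1 = 8; pos_x_2 = 4; pos_z_2 = 9; radius_2 = 3; height_2 = 3; pos_x_3 = 15; pos_y_3 = 12; pos_z_3 = 14; height_3 = 4; pos_x_4 = 13; pos_y_4 = 10; pos_z_4 = 8; pos_x_5 = 10; pos_y_5 = 5; pos_z_5 = 8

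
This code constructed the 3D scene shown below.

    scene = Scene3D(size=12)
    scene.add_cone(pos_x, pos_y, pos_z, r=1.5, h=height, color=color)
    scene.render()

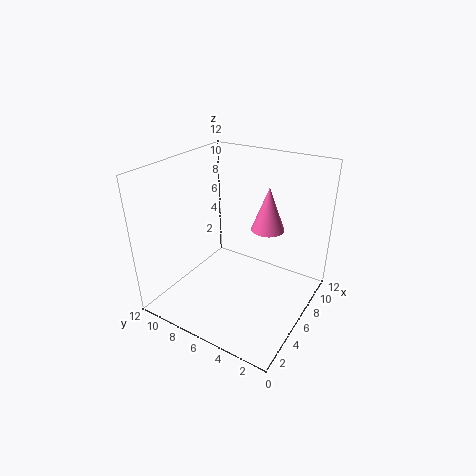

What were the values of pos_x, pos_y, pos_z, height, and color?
pos_x = 9.5; pos_y = 5; pos_z = 5.5; height = 4; color = 'hotpink'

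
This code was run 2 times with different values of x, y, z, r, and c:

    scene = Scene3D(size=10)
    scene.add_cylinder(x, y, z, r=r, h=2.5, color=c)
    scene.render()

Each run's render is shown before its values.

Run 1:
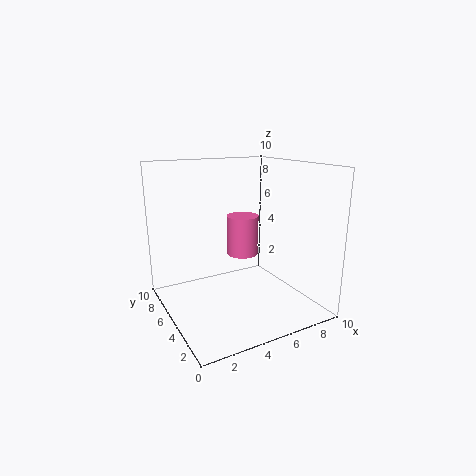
x = 4.5, y = 3.5, z = 4.5, r = 1, c = 'hotpink'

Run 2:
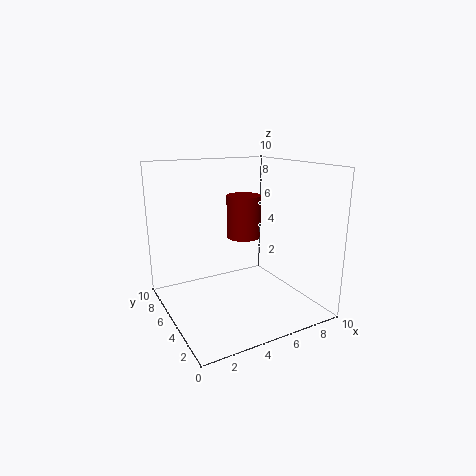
x = 4, y = 2.5, z = 6, r = 1, c = 'maroon'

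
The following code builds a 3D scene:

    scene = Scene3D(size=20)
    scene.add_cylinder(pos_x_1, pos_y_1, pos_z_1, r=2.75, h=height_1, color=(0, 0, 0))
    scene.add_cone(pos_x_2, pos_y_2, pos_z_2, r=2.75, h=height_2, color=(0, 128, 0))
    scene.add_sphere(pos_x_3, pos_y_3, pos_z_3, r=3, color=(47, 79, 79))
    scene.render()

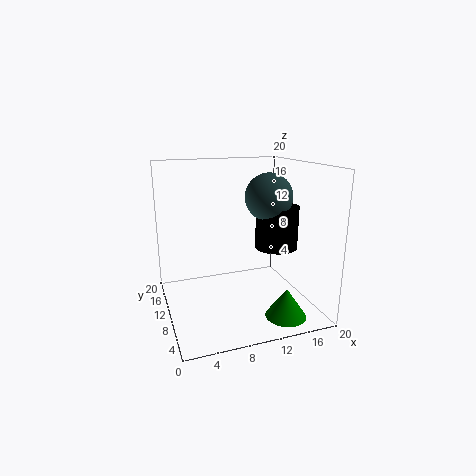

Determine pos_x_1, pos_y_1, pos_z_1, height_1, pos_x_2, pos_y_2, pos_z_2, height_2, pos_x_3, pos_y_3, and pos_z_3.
pos_x_1 = 14
pos_y_1 = 6.25
pos_z_1 = 9.5
height_1 = 5.5
pos_x_2 = 14.75
pos_y_2 = 4
pos_z_2 = 0.25
height_2 = 4
pos_x_3 = 12.75
pos_y_3 = 6.25
pos_z_3 = 16.25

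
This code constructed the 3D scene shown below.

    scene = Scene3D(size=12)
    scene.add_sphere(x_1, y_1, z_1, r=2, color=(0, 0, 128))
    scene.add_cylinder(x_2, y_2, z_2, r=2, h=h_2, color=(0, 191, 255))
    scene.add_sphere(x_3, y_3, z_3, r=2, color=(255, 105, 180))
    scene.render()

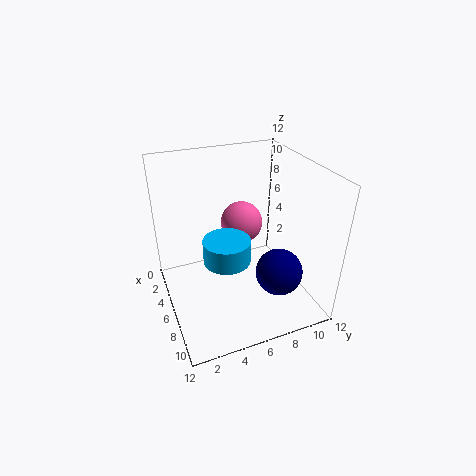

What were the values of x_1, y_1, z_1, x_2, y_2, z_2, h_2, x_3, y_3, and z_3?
x_1 = 8; y_1 = 9; z_1 = 3; x_2 = 6; y_2 = 5; z_2 = 4; h_2 = 2; x_3 = 2; y_3 = 8; z_3 = 5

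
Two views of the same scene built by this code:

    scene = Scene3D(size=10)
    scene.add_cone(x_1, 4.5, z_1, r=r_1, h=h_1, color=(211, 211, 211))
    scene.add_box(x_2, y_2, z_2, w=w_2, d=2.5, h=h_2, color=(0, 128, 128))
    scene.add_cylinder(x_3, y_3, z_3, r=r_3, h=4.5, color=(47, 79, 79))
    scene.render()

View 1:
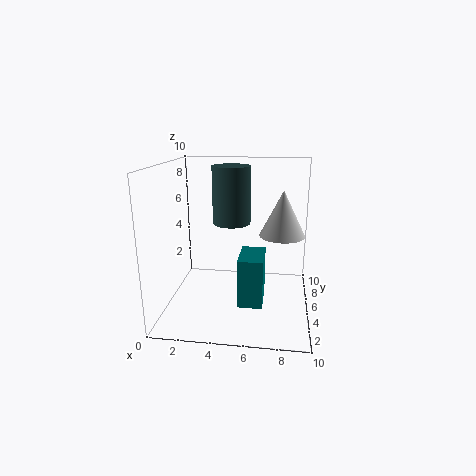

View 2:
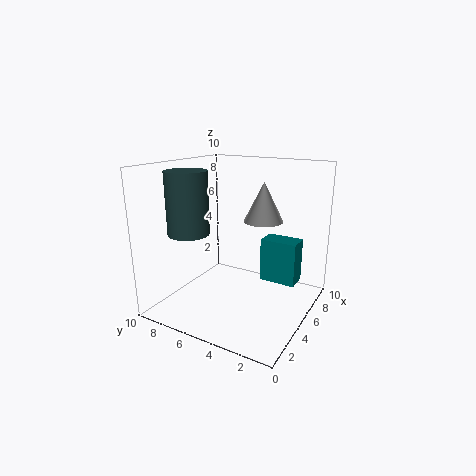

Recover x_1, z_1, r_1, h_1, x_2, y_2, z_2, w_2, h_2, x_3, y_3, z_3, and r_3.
x_1 = 8, z_1 = 5.5, r_1 = 1.5, h_1 = 3, x_2 = 5.5, y_2 = 1, z_2 = 2, w_2 = 1.5, h_2 = 3, x_3 = 4, y_3 = 8.5, z_3 = 5, r_3 = 1.5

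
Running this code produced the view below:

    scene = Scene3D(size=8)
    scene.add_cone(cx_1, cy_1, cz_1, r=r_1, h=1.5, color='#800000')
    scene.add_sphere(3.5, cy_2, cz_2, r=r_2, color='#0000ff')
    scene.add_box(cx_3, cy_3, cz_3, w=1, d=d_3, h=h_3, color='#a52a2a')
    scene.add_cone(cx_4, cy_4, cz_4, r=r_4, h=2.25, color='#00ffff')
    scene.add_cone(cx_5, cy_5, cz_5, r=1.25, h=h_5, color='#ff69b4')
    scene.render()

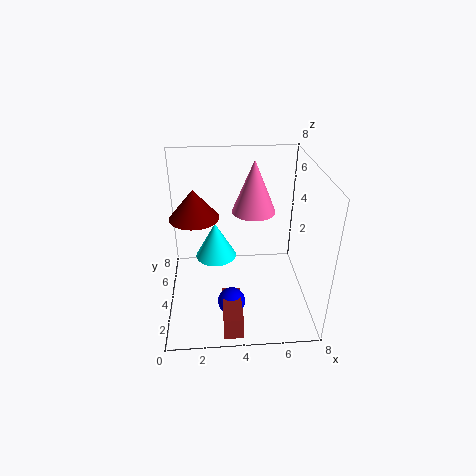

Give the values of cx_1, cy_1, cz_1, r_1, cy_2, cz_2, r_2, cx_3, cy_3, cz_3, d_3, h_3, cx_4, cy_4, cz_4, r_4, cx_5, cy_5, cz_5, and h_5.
cx_1 = 1.75, cy_1 = 3.25, cz_1 = 5.75, r_1 = 1.25, cy_2 = 2.25, cz_2 = 1, r_2 = 0.75, cx_3 = 3, cy_3 = 0.25, cz_3 = 0.25, d_3 = 2.5, h_3 = 1.25, cx_4 = 2.75, cy_4 = 5.75, cz_4 = 1.75, r_4 = 1.25, cx_5 = 5, cy_5 = 5.25, cz_5 = 5, h_5 = 3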